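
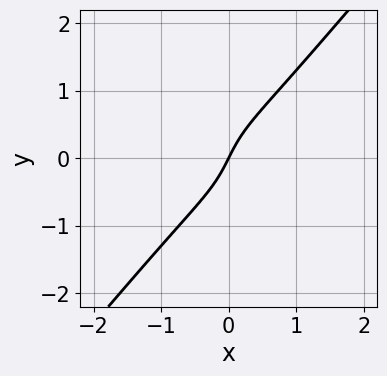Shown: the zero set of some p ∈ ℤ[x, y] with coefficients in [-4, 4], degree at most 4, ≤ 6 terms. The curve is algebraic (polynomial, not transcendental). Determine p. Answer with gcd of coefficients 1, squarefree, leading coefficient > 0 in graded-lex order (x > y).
1. deg p = 3.
2. Reading off the gridlines: it meets the x-axis at x = 0 (among the integer gridlines); one y-axis crossing is at y = 0.
3. Solving for integer coefficients yields p as stated.

2*x^3 + x*y^2 - 2*y^3 + 2*x - y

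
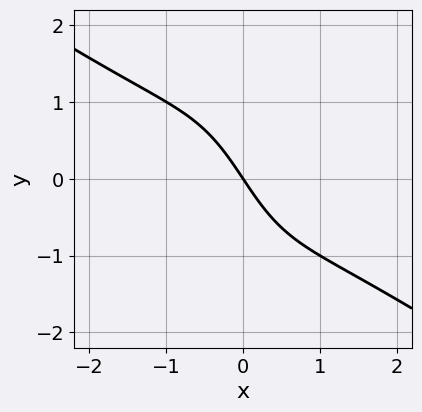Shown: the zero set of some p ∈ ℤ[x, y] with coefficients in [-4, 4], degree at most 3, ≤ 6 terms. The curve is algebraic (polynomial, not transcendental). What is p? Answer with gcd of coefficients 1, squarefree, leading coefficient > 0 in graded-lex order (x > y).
2*x^3 + 3*x^2*y + 3*x + 2*y

The degree is 3 — no degree-2 curve has this shape.
Reading off the gridlines: one x-axis crossing is at x = 0; one y-axis crossing is at y = 0.
The integer polynomial consistent with all of this is the stated p.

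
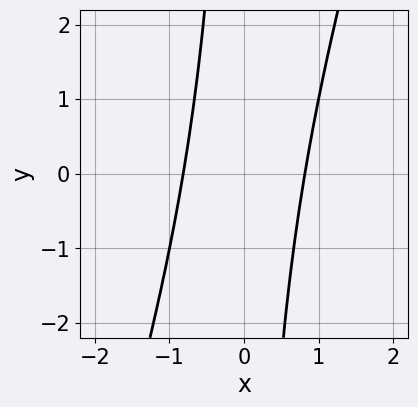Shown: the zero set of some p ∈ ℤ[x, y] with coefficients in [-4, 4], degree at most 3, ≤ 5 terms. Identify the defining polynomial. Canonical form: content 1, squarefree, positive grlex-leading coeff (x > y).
3*x^2 - x*y - 2

deg p = 2.
From the axis intercepts and sections: it misses every integer gridline on the y-axis.
Assembling these constraints gives the stated polynomial.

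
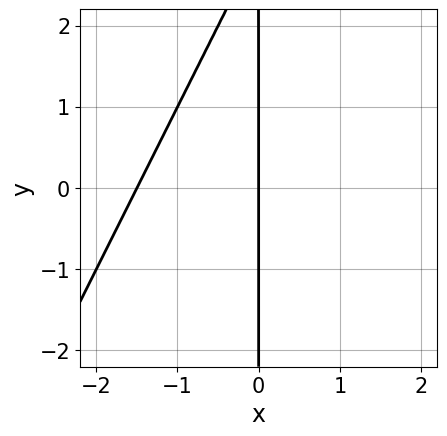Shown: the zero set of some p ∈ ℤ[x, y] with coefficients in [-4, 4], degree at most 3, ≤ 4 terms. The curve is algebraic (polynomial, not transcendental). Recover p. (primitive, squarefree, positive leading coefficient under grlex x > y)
2*x^2 - x*y + 3*x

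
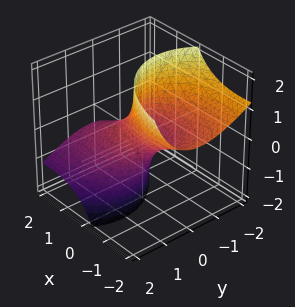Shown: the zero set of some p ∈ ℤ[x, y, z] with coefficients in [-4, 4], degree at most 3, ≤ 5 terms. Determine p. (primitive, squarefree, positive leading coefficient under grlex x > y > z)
x^2 + 3*x*z + 2*y^2 + 2*y*z - 1

(a) The degree is 2 — a generic line meets the surface in up to 2 points.
(b) Reading off the gridlines: it misses every integer gridline on the z-axis; the x-axis gridline crossings are at x ∈ {-1, 1}.
(c) Putting this together gives p.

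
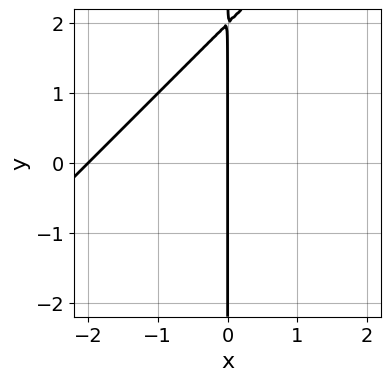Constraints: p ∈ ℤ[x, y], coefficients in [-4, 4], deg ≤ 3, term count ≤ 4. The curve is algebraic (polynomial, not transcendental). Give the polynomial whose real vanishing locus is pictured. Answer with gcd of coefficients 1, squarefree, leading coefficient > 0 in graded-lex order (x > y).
First, degree: no degree-1 curve has this shape, so deg p = 2.
Next, from the axis intercepts and sections: among the integer gridlines, it crosses the x-axis at x ∈ {-2, 0}; the visible y-axis segment lies entirely on the curve.
Finally, assembling these constraints gives the stated polynomial.

x^2 - x*y + 2*x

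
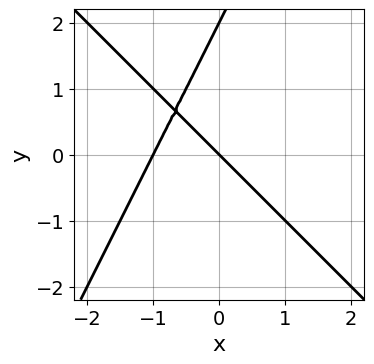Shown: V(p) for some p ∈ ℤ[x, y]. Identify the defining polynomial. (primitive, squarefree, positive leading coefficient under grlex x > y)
1. deg p = 2.
2. Observable constraints: the y-axis gridline crossings are at y ∈ {0, 2}; among the integer gridlines, it crosses the x-axis at x ∈ {-1, 0}.
3. Assembling these constraints gives the stated polynomial.

2*x^2 + x*y - y^2 + 2*x + 2*y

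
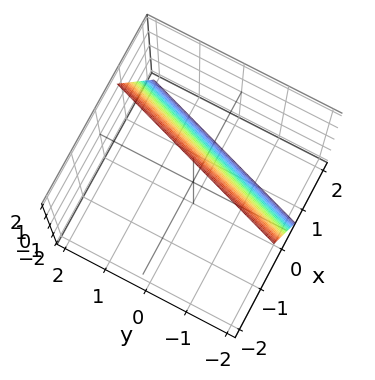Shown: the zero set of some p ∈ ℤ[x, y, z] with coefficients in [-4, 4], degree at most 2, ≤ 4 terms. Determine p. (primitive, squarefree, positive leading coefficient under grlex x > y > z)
3*x - y + z - 2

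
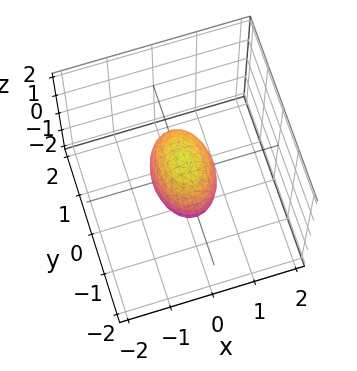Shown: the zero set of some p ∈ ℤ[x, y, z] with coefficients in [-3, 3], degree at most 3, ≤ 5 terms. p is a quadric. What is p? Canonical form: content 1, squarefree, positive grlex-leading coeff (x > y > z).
2*x^2 + y^2 + z^2 - 1

First, deg p = 2.
Then, symmetries: it's symmetric under y → −y, forcing even powers of y; the x ↦ −x reflection is a symmetry, so x appears only in even powers; it's symmetric under z → −z, forcing even powers of z.
Then, from the axis intercepts and sections: the z-axis gridline crossings are at z ∈ {-1, 1}; the y-axis gridline crossings are at y ∈ {-1, 1}.
Finally, these observations pin down the coefficients.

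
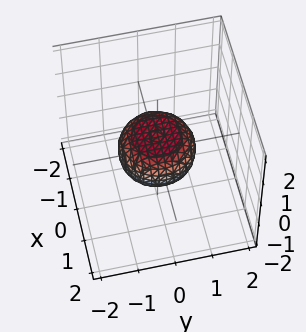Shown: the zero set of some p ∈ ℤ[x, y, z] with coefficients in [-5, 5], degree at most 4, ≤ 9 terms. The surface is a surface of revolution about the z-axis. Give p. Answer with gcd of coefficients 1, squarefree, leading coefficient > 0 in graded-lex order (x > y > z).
2*x^4 + 4*x^2*y^2 + 2*y^4 - x^2 - y^2 + 3*z^2 - 1

First, deg p = 4. A generic line meets the surface in up to 4 points.
Next, symmetry: every cross-section ⟂ z is a circle, so x, y appear only via x² + y².
Then, against the integer gridlines: the x-axis gridline crossings are at x ∈ {-1, 1}; a circular section at z = 0 has radius exactly 1.
Finally, together with the visible shape, these determine p as stated. Check: (0, 1, 0) on the y-axis lies on the surface, and p(0, 1, 0) = 0. ✓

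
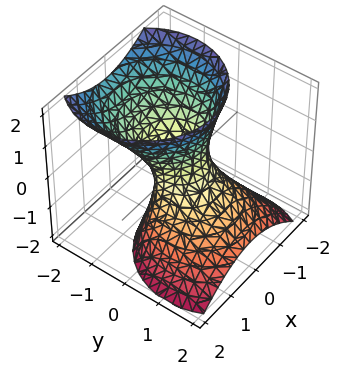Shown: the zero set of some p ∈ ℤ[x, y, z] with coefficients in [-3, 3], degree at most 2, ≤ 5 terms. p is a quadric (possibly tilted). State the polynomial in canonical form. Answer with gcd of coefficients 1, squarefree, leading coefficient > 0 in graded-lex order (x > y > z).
2*x^2 + 2*y^2 + 2*y*z - z^2 - 1

deg p = 2.
Against the integer gridlines: it misses every integer gridline on the z-axis.
The integer polynomial consistent with all of this is the stated p.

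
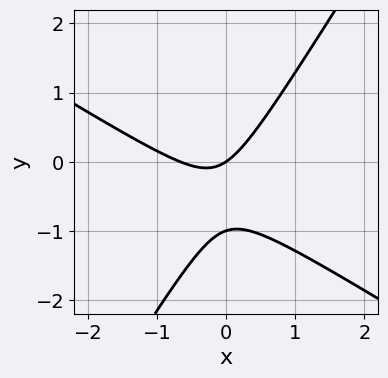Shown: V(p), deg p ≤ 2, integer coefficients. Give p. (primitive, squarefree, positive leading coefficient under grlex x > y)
3*x^2 + 3*x*y - 3*y^2 + 2*x - 3*y

1. deg p = 2. A generic line meets the curve in up to 2 points.
2. Observable constraints: the y-axis gridline crossings are at y ∈ {-1, 0}; one x-axis crossing is at x = 0.
3. The integer polynomial consistent with all of this is the stated p.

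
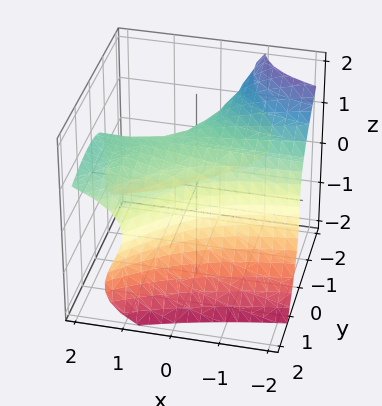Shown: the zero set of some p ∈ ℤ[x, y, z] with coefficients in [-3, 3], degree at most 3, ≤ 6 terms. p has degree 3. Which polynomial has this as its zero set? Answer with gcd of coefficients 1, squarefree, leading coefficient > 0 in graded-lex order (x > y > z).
(a) Degree: a generic line meets the surface in up to 3 points, so deg p = 3.
(b) From the axis intercepts and sections: no x-intercept at any integer in the box; it meets the z-axis at z = 1 (among the integer gridlines); the y-axis gridline crossings are at y ∈ {-1, 1}.
(c) These observations pin down the coefficients.

2*y*z^2 + 2*z^3 - 3*x*y + 2*y^2 - 2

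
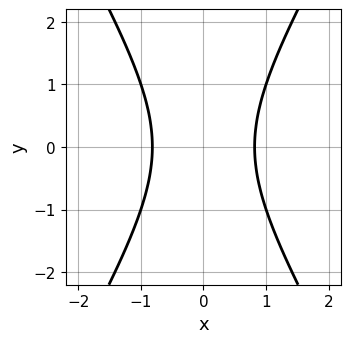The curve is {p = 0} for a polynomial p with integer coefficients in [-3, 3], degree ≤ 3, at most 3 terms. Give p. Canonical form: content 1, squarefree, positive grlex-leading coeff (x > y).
(a) The degree is 2 — the shape is more complex than any degree-1 curve.
(b) Symmetries: mirror symmetry y ↦ −y ⇒ only even powers of y; it's symmetric under x → −x, forcing even powers of x.
(c) From the axis intercepts and sections: no y-intercept at any integer in the box.
(d) Assembling these constraints gives the stated polynomial.

3*x^2 - y^2 - 2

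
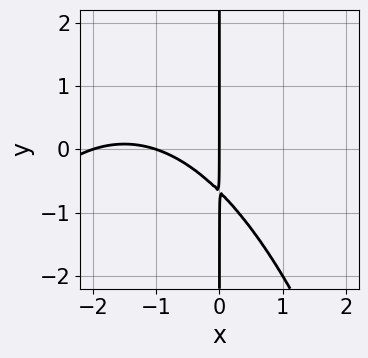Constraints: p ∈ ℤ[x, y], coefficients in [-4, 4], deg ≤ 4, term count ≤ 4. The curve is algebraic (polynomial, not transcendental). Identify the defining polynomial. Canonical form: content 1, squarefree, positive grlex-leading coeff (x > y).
x^3 + 3*x^2 + 3*x*y + 2*x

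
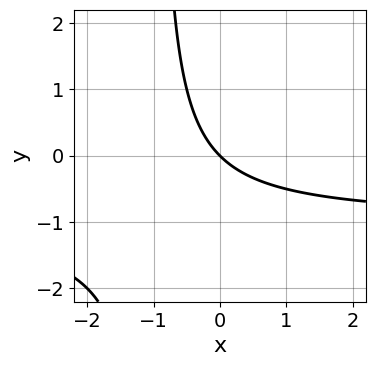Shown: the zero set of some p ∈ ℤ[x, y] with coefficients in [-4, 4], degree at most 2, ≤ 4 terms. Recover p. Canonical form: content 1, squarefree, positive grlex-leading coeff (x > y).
x*y + x + y

(a) Degree: no degree-1 curve has this shape, so deg p = 2.
(b) From the visible intercepts: it crosses the y-axis at the gridline y = 0; it crosses the x-axis at the gridline x = 0.
(c) These observations pin down the coefficients.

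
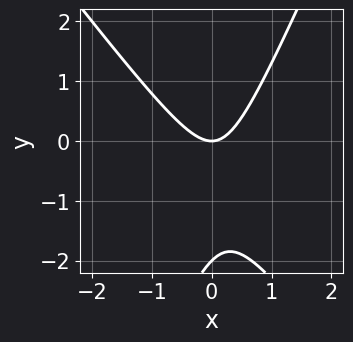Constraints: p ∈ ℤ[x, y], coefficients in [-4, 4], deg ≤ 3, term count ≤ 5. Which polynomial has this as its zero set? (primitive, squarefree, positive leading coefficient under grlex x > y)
(a) deg p = 2. The shape is more complex than any degree-1 curve.
(b) From the visible intercepts: among the integer gridlines, it crosses the y-axis at y ∈ {-2, 0}; one x-axis crossing is at x = 0.
(c) These observations pin down the coefficients.

3*x^2 + x*y - y^2 - 2*y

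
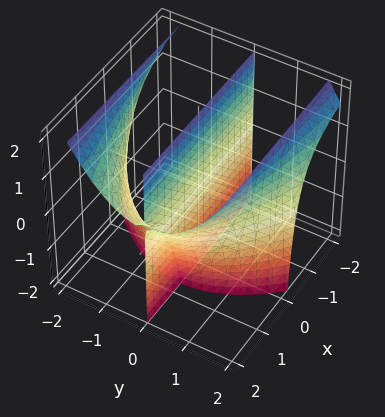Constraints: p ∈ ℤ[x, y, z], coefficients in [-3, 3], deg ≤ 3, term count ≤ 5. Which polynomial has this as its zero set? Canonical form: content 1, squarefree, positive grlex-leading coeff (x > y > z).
1. The picture has 2 separate pieces.
2. The degree is 3 — a generic line meets the surface in up to 3 points.
3. Observable constraints: the visible x-axis segment lies entirely on the surface; it meets the y-axis at y = 0 (among the integer gridlines); the visible z-axis segment lies entirely on the surface.
4. These observations pin down the coefficients.

x*y*z - y^3 - 2*x*y + 3*y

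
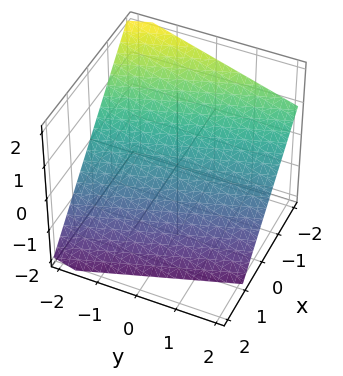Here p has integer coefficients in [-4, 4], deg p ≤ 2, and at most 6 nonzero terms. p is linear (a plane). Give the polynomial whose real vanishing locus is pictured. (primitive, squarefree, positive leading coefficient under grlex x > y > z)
3*x + y + 3*z + 2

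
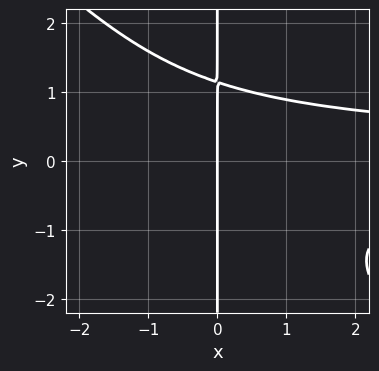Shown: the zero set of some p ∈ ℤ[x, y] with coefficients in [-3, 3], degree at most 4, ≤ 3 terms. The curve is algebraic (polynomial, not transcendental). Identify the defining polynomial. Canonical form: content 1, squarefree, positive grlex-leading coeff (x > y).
The degree is 4 — no degree-3 curve has this shape.
From the axis intercepts and sections: one x-axis crossing is at x = 0; every point of the y-axis in the box is on the curve.
Matching integer coefficients to the picture gives p.

2*x^2*y^2 + 2*x*y^3 - 3*x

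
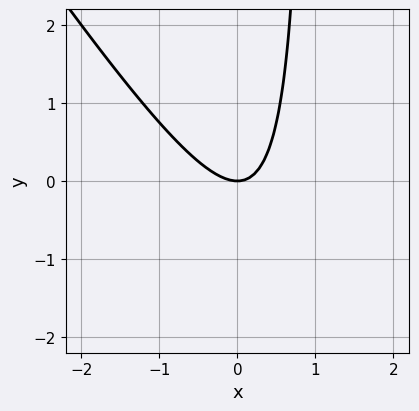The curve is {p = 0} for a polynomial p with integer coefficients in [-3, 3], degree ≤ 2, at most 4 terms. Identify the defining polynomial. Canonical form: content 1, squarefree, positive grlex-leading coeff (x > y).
Degree: no degree-1 curve has this shape, so deg p = 2.
Reading off the gridlines: one x-axis crossing is at x = 0; it meets the y-axis at y = 0 (among the integer gridlines).
Fitting integer coefficients to these (and the overall shape) gives p.

3*x^2 + 2*x*y - 2*y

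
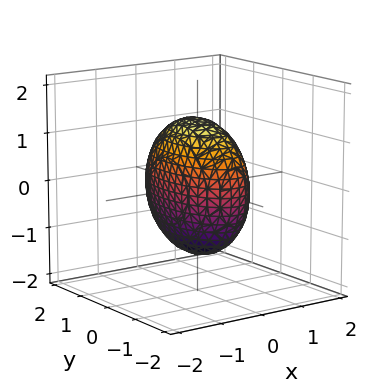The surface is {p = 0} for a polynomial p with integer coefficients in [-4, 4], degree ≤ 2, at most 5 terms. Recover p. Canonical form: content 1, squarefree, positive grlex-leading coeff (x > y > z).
1. The degree is 2 — a closed, bounded, convex surface; a quadric.
2. Symmetries: the z ↦ −z reflection is a symmetry, so z appears only in even powers; the x ↦ −x reflection is a symmetry, so x appears only in even powers; it's symmetric under y → −y, forcing even powers of y.
3. Putting this together gives p.

3*x^2 + y^2 + z^2 - 2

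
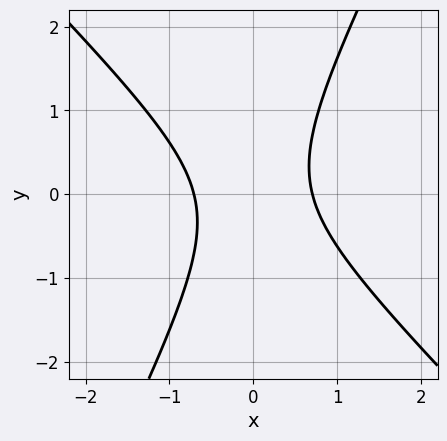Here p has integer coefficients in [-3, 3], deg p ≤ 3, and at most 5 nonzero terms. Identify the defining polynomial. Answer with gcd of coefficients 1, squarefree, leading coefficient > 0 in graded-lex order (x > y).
2*x^2 + x*y - y^2 - 1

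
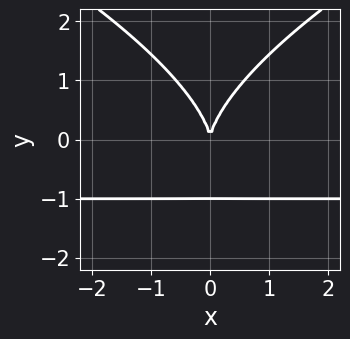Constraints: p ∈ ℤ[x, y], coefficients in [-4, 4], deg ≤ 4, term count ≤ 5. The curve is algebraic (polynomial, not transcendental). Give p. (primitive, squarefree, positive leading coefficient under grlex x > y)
y^4 - 3*x^2*y + y^3 - 3*x^2

1. The degree is 4 — the shape is more complex than any degree-3 curve.
2. Symmetries: it's symmetric under x → −x, forcing even powers of x.
3. From the axis intercepts and sections: among the integer gridlines, it crosses the y-axis at y ∈ {-1, 0}; it crosses the x-axis at the gridline x = 0.
4. Matching integer coefficients to the picture gives p.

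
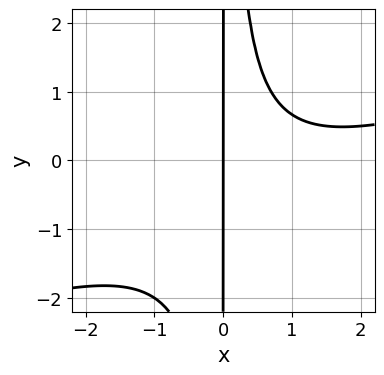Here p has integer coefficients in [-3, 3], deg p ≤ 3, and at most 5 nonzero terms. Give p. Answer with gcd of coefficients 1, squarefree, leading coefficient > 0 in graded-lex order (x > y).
x^3 - 3*x^2*y - 2*x^2 + 3*x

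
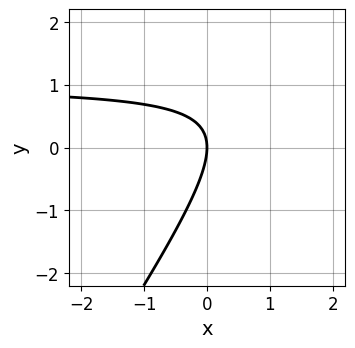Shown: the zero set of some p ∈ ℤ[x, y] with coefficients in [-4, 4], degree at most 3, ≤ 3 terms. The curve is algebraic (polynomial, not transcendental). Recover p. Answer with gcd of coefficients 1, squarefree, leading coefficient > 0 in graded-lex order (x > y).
3*x*y - 2*y^2 - 3*x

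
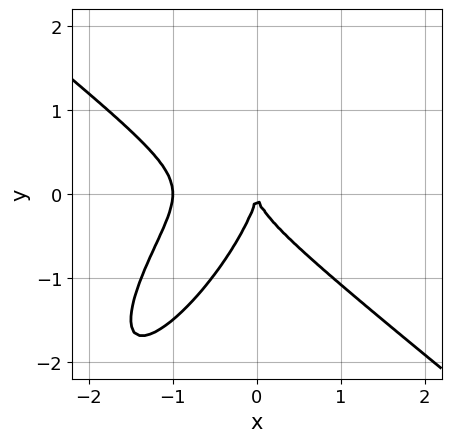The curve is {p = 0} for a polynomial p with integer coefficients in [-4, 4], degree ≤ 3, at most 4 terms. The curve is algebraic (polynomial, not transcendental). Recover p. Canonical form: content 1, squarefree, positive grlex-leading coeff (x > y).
3*x^3 - 3*x*y^2 + 2*y^3 + 3*x^2

(a) deg p = 3.
(b) Against the integer gridlines: among the integer gridlines, it crosses the x-axis at x ∈ {-1, 0}; it crosses the y-axis at the gridline y = 0.
(c) Solving for integer coefficients yields p as stated.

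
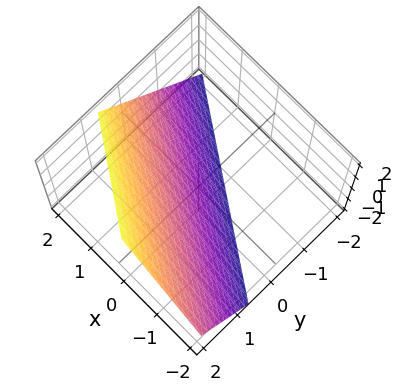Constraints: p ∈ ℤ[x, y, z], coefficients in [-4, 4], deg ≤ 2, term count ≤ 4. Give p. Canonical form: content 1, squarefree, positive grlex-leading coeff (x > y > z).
2*x + 3*y - 2*z - 2

(a) The degree is 1 — the surface is flat (a plane).
(b) From the visible intercepts: one z-axis crossing is at z = -1; it crosses the x-axis at the gridline x = 1.
(c) Solving for integer coefficients yields p as stated.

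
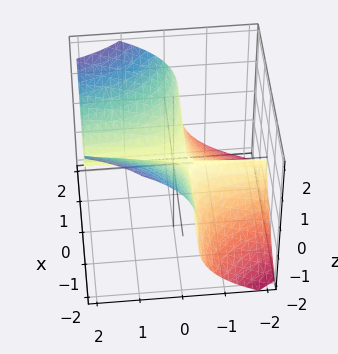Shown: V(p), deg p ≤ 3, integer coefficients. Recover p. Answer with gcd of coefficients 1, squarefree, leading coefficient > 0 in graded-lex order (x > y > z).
1. deg p = 3.
2. Observable constraints: it meets the z-axis at z = 0 (among the integer gridlines); the visible y-axis segment lies entirely on the surface.
3. Matching integer coefficients to the picture gives p.

3*x^2*y - 2*z^3 + x^2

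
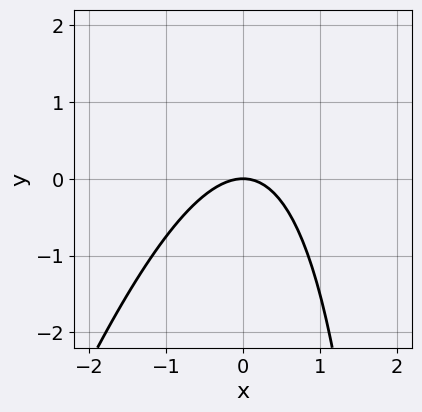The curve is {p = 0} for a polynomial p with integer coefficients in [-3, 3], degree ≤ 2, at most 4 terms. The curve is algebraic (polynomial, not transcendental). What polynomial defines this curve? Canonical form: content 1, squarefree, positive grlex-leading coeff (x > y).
deg p = 2.
From the visible intercepts: it meets the y-axis at y = 0 (among the integer gridlines); it crosses the x-axis at the gridline x = 0.
Solving for integer coefficients yields p as stated.

3*x^2 - x*y + 3*y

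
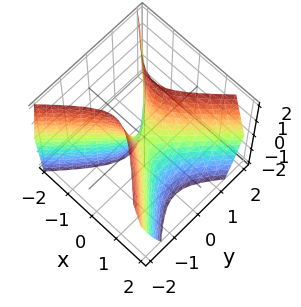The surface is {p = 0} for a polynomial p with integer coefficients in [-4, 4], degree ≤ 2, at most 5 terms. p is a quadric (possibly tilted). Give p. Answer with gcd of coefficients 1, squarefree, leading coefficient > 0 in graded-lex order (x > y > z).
(a) deg p = 2.
(b) From the visible intercepts: one z-axis crossing is at z = 0; it crosses the y-axis at the gridline y = 0; it meets the x-axis at x = 0 (among the integer gridlines).
(c) The integer polynomial consistent with all of this is the stated p.

3*x^2 + x*z - 3*y^2 + z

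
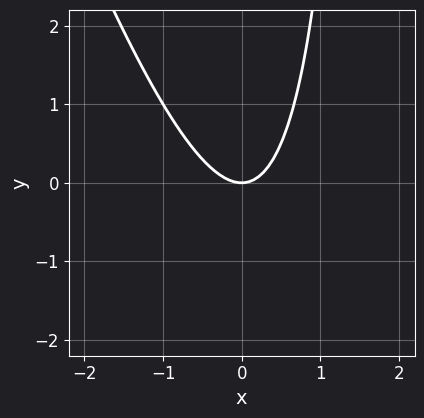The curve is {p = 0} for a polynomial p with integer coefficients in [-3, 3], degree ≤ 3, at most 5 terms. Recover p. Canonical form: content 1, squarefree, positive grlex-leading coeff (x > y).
1. The degree is 2 — the shape is more complex than any degree-1 curve.
2. From the visible intercepts: it crosses the y-axis at the gridline y = 0; one x-axis crossing is at x = 0.
3. Matching integer coefficients to the picture gives p.

3*x^2 + x*y - 2*y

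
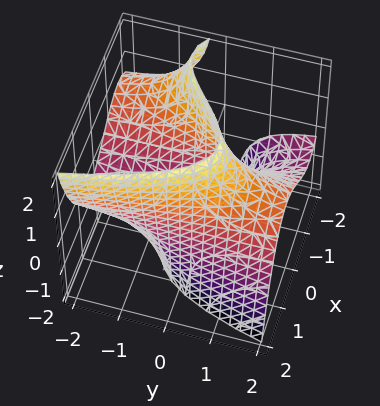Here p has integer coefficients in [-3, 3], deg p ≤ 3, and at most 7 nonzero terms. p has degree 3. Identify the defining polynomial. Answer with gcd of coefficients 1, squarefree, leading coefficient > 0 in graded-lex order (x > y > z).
x^3 + 2*x^2 + 2*y*z - 2*x - 2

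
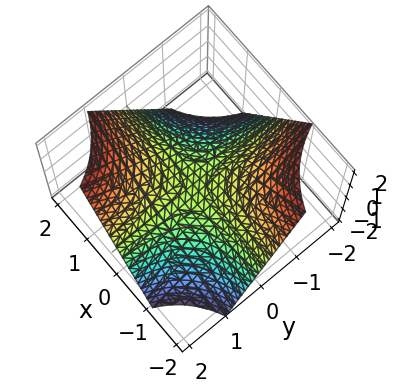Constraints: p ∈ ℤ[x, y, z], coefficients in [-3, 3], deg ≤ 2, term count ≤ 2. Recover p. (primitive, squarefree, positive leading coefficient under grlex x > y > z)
x*y - z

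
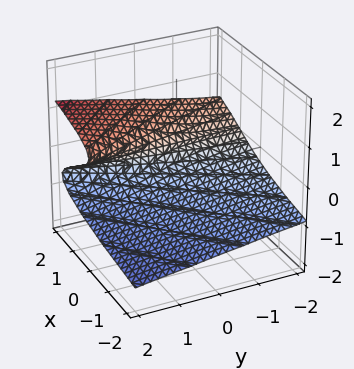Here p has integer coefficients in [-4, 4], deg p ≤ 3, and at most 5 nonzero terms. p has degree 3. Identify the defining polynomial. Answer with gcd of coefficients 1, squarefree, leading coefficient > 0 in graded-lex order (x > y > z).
(a) The degree is 3 — the shape is more complex than any degree-2 surface.
(b) Checking where it meets the axes: it crosses the x-axis at the gridline x = 1; the surface avoids every integer y-axis point in the box.
(c) Assembling these constraints gives the stated polynomial.

2*z^3 - y*z - x + 1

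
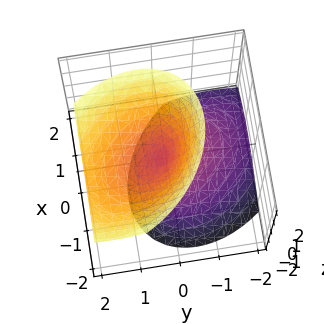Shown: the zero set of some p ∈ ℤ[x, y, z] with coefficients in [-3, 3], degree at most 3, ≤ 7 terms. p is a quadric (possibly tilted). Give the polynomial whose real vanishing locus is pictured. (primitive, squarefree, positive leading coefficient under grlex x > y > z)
3*x^2 + 2*x*y + 3*y^2 - 3*y*z - 2*z^2

I count 2 distinct pieces. Treating them together as one polynomial.
The degree is 2 — the shape is more complex than any degree-1 surface.
Reading off the gridlines: it meets the x-axis at x = 0 (among the integer gridlines); it meets the z-axis at z = 0 (among the integer gridlines); it crosses the y-axis at the gridline y = 0.
Solving for integer coefficients yields p as stated.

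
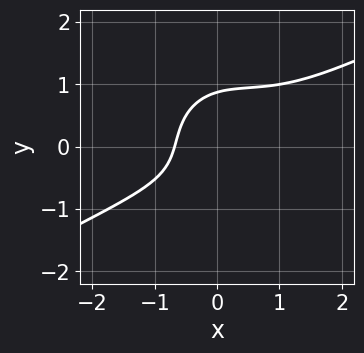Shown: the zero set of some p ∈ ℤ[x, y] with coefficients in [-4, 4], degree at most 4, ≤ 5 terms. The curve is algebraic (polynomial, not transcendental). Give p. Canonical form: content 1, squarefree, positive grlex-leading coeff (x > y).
(a) The degree is 3 — a generic line meets the curve in up to 3 points.
(b) Matching integer coefficients to the picture gives p.

2*x^3 - 3*x^2*y - 3*y^3 + 2*x + 2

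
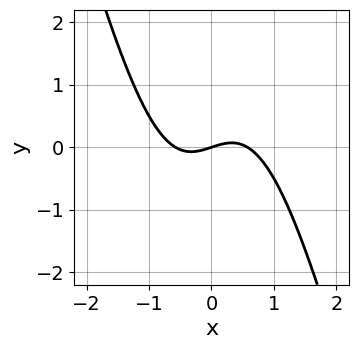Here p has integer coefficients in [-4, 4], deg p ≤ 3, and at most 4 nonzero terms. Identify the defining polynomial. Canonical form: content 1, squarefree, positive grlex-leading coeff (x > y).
3*x^3 + x^2*y - x + 3*y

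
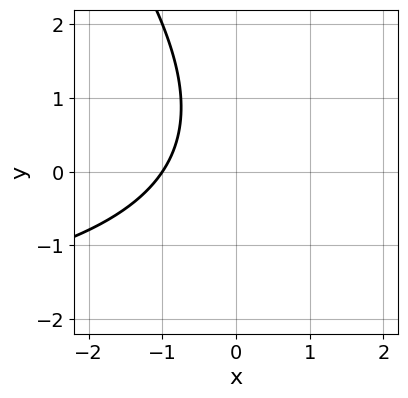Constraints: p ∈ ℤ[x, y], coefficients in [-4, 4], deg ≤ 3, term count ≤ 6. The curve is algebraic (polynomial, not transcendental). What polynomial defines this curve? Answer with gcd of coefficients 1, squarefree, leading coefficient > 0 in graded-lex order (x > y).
x*y + y^2 + 3*x - y + 3

First, deg p = 2. No degree-1 curve has this shape.
Next, checking where it meets the axes: one x-axis crossing is at x = -1; it misses every integer gridline on the y-axis.
Finally, solving for integer coefficients yields p as stated.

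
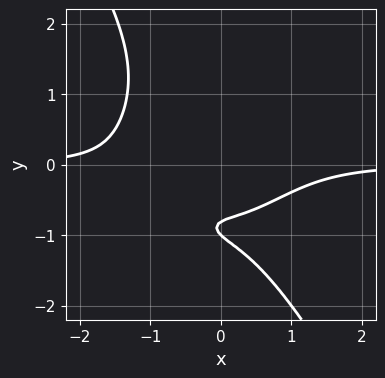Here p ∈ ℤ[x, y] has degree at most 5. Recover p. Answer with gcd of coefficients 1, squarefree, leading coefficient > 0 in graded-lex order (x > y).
2*x^3*y + x*y^3 + y^4 + 3*y + 2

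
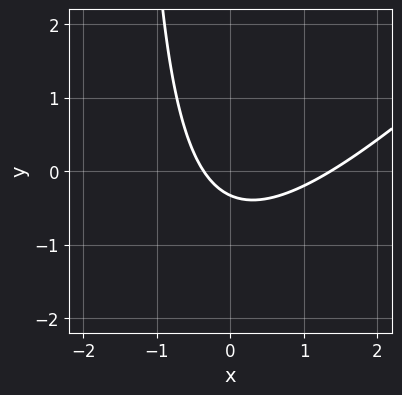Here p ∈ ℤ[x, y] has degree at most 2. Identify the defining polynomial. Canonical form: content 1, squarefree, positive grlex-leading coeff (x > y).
2*x^2 - 2*x*y - 2*x - 3*y - 1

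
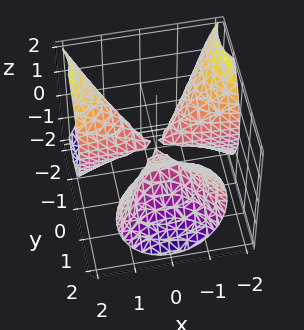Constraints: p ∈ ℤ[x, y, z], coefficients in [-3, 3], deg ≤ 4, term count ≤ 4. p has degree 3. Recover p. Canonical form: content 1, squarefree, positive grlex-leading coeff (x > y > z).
The picture has 3 separate pieces.
The degree is 3 — a generic line meets the surface in up to 3 points.
From the axis intercepts and sections: it crosses the z-axis at the gridline z = 0; the visible x-axis segment lies entirely on the surface.
Solving for integer coefficients yields p as stated.

2*x^2*y - y^3 + 2*z^2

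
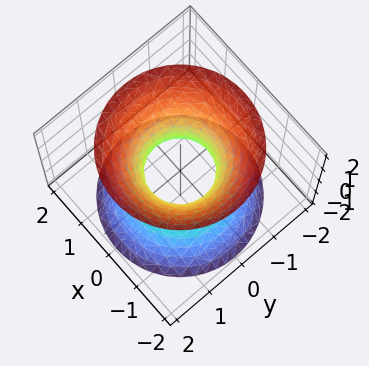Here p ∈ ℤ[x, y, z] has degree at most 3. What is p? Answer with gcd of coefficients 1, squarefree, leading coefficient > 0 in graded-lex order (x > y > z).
3*x^2 + 3*y^2 - 2*z^2 - 2

1. The degree is 2 — no degree-1 surface has this shape.
2. Symmetries: every cross-section ⟂ z is a circle, so x, y appear only via x² + y².
3. From the visible intercepts: a circular section at z = 2 has radius between 1 and 2; it misses every integer gridline on the z-axis.
4. Matching integer coefficients to the picture gives p.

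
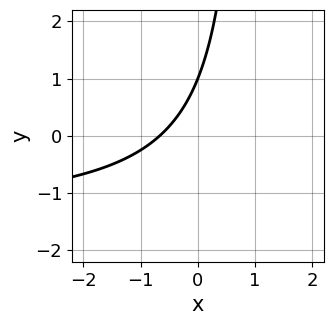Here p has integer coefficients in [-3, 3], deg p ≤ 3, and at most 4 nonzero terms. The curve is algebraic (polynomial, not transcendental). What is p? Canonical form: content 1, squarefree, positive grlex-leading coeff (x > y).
2*x*y + 3*x - 2*y + 2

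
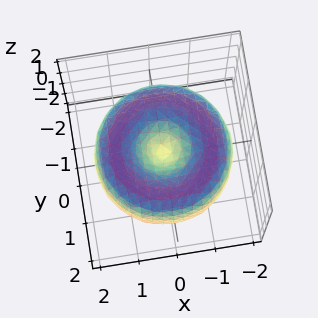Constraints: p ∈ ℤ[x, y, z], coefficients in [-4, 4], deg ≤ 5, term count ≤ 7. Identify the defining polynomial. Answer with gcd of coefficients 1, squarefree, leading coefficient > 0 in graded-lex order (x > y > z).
x^4 + 2*x^2*y^2 + y^4 - 3*x^2 - 3*y^2 + 2*z^2

Degree: the shape is more complex than any degree-3 surface, so deg p = 4.
Symmetry: the surface is invariant under rotation about z: p = q(x² + y², z).
Reading off the gridlines: it meets the y-axis at y = 0 (among the integer gridlines); a circular section at z = 1 has radius exactly 1.
Solving for integer coefficients yields p as stated.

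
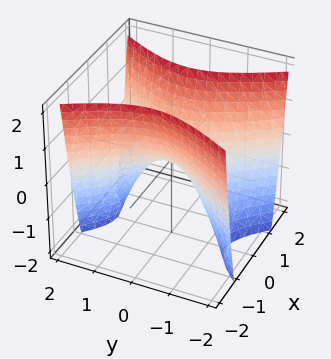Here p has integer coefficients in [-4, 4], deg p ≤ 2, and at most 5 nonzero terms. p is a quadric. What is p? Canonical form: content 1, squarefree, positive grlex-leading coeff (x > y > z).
2*x^2 - y^2 - z

First, deg p = 2. A hyperbolic paraboloid; a quadric.
Then, symmetries: the y ↦ −y reflection is a symmetry, so y appears only in even powers; mirror symmetry x ↦ −x ⇒ only even powers of x.
Next, observable constraints: one y-axis crossing is at y = 0; it crosses the z-axis at the gridline z = 0; one x-axis crossing is at x = 0.
Finally, these observations pin down the coefficients.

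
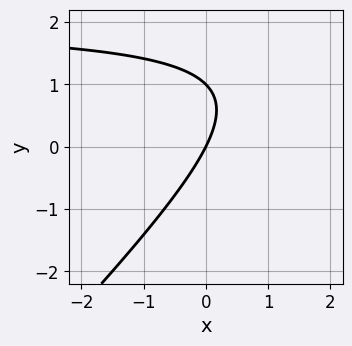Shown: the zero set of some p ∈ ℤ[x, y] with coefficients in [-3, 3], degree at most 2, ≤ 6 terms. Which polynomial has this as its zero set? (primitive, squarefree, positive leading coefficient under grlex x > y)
(a) The degree is 2 — no degree-1 curve has this shape.
(b) Against the integer gridlines: the y-axis gridline crossings are at y ∈ {0, 1}; it meets the x-axis at x = 0 (among the integer gridlines).
(c) Putting this together gives p.

x*y - y^2 - 2*x + y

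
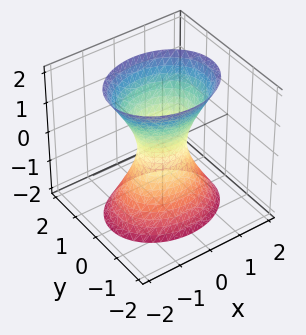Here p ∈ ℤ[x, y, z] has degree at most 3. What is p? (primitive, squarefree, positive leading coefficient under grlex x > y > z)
2*x^2 + 3*y^2 - z^2 - 1

First, degree: one connected sheet with a waist; a quadric, so deg p = 2.
Next, symmetries: it's symmetric under z → −z, forcing even powers of z; it's symmetric under x → −x, forcing even powers of x; the y ↦ −y reflection is a symmetry, so y appears only in even powers.
Next, checking where it meets the axes: no z-intercept at any integer in the box.
Finally, putting this together gives p.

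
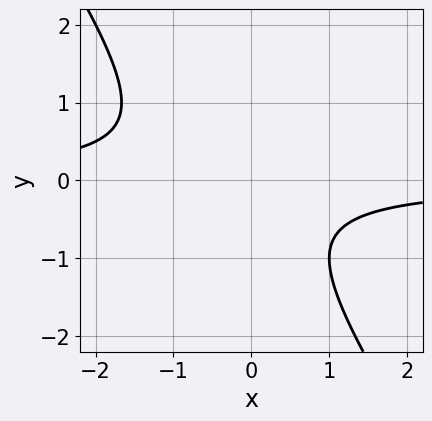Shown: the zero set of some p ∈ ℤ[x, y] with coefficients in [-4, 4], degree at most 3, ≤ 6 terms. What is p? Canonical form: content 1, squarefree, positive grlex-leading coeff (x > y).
3*x*y + 2*y^2 + y + 2

Degree: the shape is more complex than any degree-1 curve, so deg p = 2.
Against the integer gridlines: it misses every integer gridline on the x-axis; it misses every integer gridline on the y-axis.
Assembling these constraints gives the stated polynomial.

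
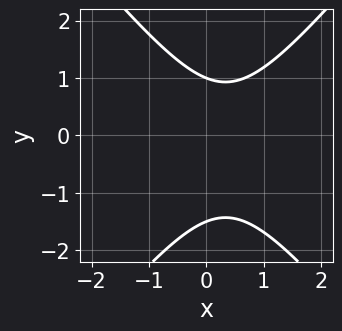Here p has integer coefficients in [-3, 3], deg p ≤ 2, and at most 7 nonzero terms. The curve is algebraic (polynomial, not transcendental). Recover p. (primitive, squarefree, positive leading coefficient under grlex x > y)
1. Degree: a generic line meets the curve in up to 2 points, so deg p = 2.
2. From the visible intercepts: the curve avoids every integer x-axis point in the box; one y-axis crossing is at y = 1.
3. Assembling these constraints gives the stated polynomial.

3*x^2 - 2*y^2 - 2*x - y + 3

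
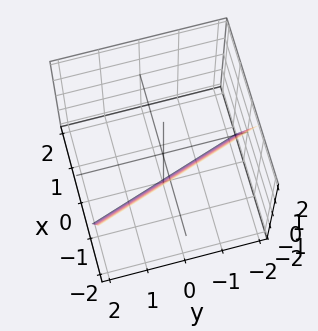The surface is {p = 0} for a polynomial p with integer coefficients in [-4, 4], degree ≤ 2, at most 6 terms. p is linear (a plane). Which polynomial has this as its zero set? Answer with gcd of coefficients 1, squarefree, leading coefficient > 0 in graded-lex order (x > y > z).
3*x + y + z + 2

1. deg p = 1. The surface is flat (a plane).
2. Reading off the gridlines: it crosses the z-axis at the gridline z = -2; it meets the y-axis at y = -2 (among the integer gridlines).
3. The integer polynomial consistent with all of this is the stated p.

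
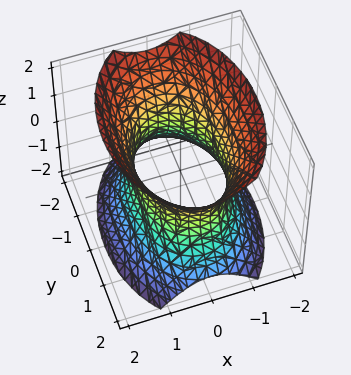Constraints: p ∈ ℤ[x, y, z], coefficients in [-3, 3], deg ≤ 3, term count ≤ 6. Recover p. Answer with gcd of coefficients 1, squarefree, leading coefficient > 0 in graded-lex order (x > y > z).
2*x^2 + y^2 - z^2 - 2

The degree is 2 — an hourglass — one-sheet hyperboloid; a quadric.
Symmetries: the z ↦ −z reflection is a symmetry, so z appears only in even powers; mirror symmetry y ↦ −y ⇒ only even powers of y; the x ↦ −x reflection is a symmetry, so x appears only in even powers.
From the visible intercepts: the surface avoids every integer z-axis point in the box; the x-axis gridline crossings are at x ∈ {-1, 1}.
Together with the visible shape, these determine p as stated.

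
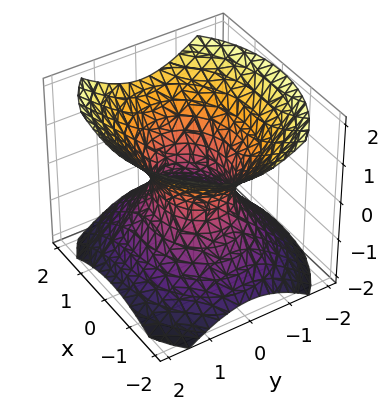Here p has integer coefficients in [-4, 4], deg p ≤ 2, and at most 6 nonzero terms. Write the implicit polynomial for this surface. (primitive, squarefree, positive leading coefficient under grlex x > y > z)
2*x^2 + 3*y^2 - 3*z^2 - 2

First, deg p = 2. One connected sheet with a waist; a quadric.
Then, symmetries: it's symmetric under x → −x, forcing even powers of x; the z ↦ −z reflection is a symmetry, so z appears only in even powers; mirror symmetry y ↦ −y ⇒ only even powers of y.
Then, against the integer gridlines: it misses every integer gridline on the z-axis; among the integer gridlines, it crosses the x-axis at x ∈ {-1, 1}.
Finally, these observations pin down the coefficients.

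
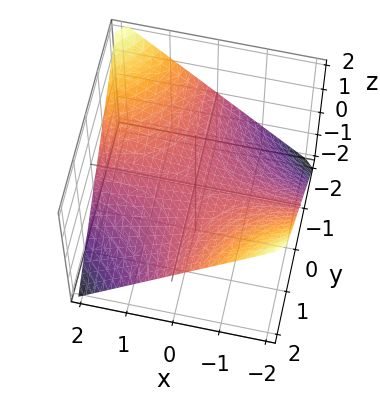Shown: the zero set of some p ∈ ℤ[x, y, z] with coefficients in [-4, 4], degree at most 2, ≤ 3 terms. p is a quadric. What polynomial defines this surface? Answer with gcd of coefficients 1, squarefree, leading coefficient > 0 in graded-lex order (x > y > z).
x*y + 2*z

(a) Degree: a hyperbolic paraboloid; a quadric, so deg p = 2.
(b) Observable constraints: the visible x-axis segment lies entirely on the surface; it meets the z-axis at z = 0 (among the integer gridlines); every point of the y-axis in the box is on the surface.
(c) Matching integer coefficients to the picture gives p.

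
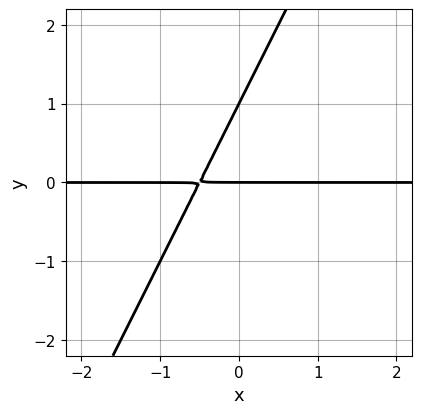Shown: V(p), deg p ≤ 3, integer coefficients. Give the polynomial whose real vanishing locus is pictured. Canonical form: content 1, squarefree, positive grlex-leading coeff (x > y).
2*x*y - y^2 + y

(a) deg p = 2. No degree-1 curve has this shape.
(b) From the visible intercepts: among the integer gridlines, it crosses the y-axis at y ∈ {0, 1}; the visible x-axis segment lies entirely on the curve.
(c) Together with the visible shape, these determine p as stated.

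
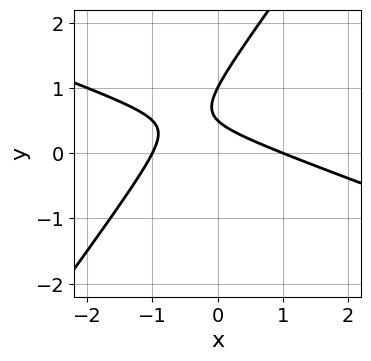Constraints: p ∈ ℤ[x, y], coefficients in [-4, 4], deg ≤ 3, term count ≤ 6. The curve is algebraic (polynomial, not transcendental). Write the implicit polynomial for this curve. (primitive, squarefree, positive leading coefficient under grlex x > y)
x^2 + 2*x*y - 2*y^2 + 3*y - 1

Degree: the shape is more complex than any degree-1 curve, so deg p = 2.
Against the integer gridlines: the x-axis gridline crossings are at x ∈ {-1, 1}; one y-axis crossing is at y = 1.
The integer polynomial consistent with all of this is the stated p.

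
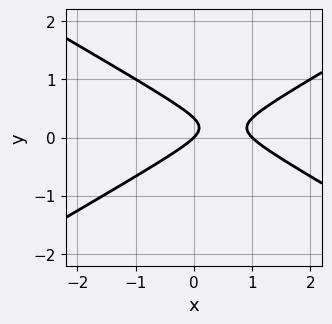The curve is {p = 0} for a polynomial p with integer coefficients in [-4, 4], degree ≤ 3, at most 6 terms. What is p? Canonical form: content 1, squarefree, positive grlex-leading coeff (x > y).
x^2 - 3*y^2 - x + y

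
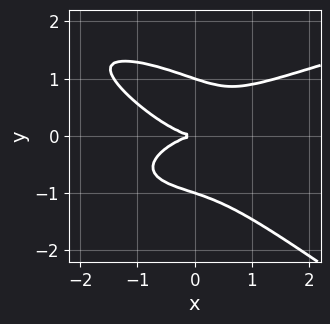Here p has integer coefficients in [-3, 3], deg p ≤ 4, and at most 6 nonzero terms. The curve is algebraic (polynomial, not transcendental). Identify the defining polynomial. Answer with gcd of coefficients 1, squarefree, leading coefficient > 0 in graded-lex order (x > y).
2*x*y^3 + 3*y^4 - x^3 - 3*y^2

1. The degree is 4 — a generic line meets the curve in up to 4 points.
2. From the axis intercepts and sections: it crosses the x-axis at the gridline x = 0; among the integer gridlines, it crosses the y-axis at y ∈ {-1, 0, 1}.
3. Fitting integer coefficients to these (and the overall shape) gives p.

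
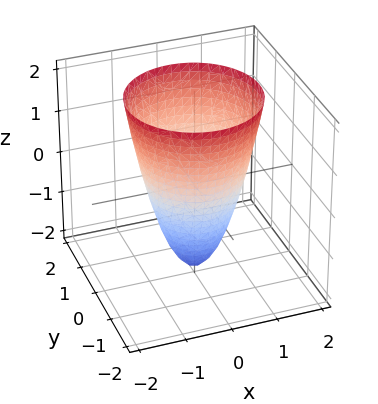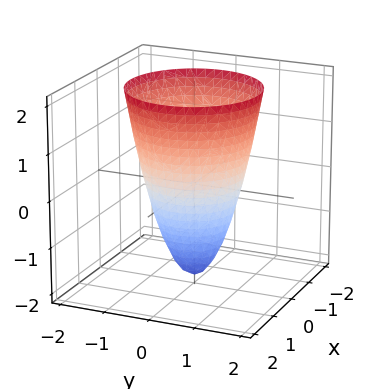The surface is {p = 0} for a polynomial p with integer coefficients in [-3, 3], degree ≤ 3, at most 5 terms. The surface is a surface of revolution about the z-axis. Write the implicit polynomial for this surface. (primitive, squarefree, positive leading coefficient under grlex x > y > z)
2*x^2 + 2*y^2 - z - 2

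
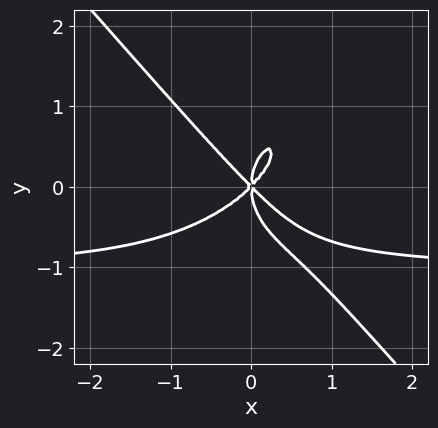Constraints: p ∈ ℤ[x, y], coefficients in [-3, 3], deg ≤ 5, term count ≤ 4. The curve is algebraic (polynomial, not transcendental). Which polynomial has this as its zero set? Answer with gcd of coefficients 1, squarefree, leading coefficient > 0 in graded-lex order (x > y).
3*x^3*y + 2*y^4 + 3*x^3 - 3*x*y^2

1. The degree is 4 — the shape is more complex than any degree-3 curve.
2. From the axis intercepts and sections: it meets the x-axis at x = 0 (among the integer gridlines); it crosses the y-axis at the gridline y = 0.
3. These observations pin down the coefficients.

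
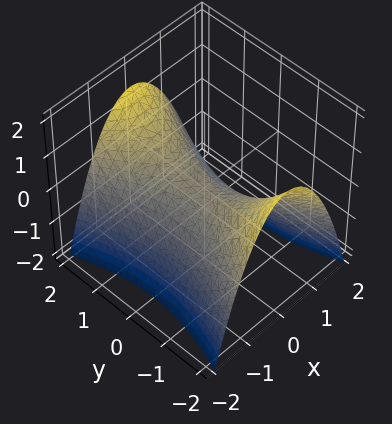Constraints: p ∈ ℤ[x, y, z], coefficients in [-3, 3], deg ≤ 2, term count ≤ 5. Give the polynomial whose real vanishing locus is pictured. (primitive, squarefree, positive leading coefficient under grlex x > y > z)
Degree: a hyperbolic paraboloid; a quadric, so deg p = 2.
Symmetries: it's symmetric under x → −x, forcing even powers of x; the y ↦ −y reflection is a symmetry, so y appears only in even powers.
Observable constraints: it crosses the z-axis at the gridline z = 0; one y-axis crossing is at y = 0; it crosses the x-axis at the gridline x = 0.
Putting this together gives p.

3*x^2 - y^2 + 3*z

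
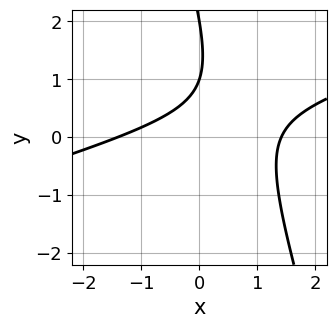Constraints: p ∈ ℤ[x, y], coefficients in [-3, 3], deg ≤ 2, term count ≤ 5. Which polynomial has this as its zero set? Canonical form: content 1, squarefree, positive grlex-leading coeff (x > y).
1. deg p = 2. No degree-1 curve has this shape.
2. Observable constraints: the y-axis gridline crossings are at y ∈ {1, 2}.
3. Solving for integer coefficients yields p as stated.

x^2 - 3*x*y - y^2 + 3*y - 2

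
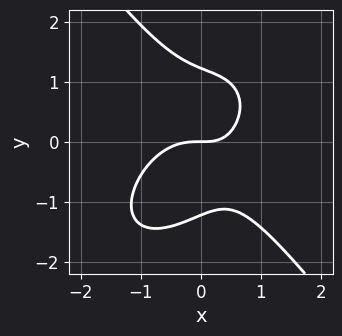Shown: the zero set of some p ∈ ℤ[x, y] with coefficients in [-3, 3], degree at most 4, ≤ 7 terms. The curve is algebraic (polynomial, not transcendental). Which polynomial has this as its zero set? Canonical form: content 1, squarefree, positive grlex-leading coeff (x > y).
Degree: the shape is more complex than any degree-2 curve, so deg p = 3.
From the visible intercepts: one y-axis crossing is at y = 0; it meets the x-axis at x = 0 (among the integer gridlines).
These observations pin down the coefficients.

3*x^3 - x^2*y + 2*y^3 + 2*x*y - 3*y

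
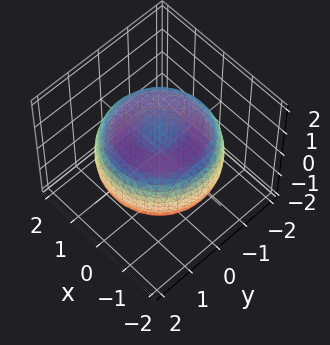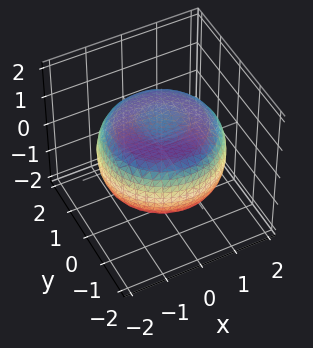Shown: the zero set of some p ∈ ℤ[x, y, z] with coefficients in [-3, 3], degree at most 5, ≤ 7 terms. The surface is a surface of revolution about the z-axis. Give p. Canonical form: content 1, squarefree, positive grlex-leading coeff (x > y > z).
x^4 + 2*x^2*y^2 + y^4 - 2*x^2 - 2*y^2 + 3*z^2 - 2

1. deg p = 4.
2. Symmetries: rotational symmetry about the z-axis ⇒ p depends on x, y only through x² + y².
3. Observable constraints: a circular section at z = -1 has radius exactly 1.
4. Matching integer coefficients to the picture gives p.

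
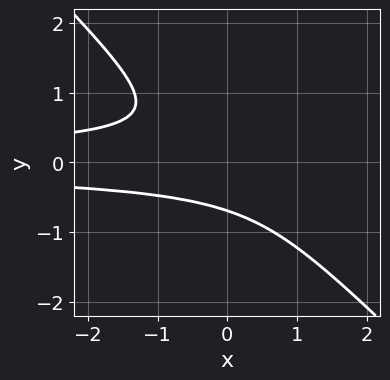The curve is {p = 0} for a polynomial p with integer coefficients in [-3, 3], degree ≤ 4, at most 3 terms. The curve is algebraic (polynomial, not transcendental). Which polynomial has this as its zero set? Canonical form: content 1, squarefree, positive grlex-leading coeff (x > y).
deg p = 3.
From the axis intercepts and sections: no x-intercept at any integer in the box.
Fitting integer coefficients to these (and the overall shape) gives p.

3*x*y^2 + 3*y^3 + 1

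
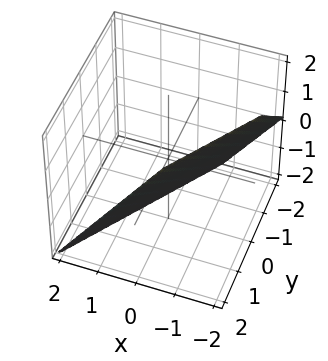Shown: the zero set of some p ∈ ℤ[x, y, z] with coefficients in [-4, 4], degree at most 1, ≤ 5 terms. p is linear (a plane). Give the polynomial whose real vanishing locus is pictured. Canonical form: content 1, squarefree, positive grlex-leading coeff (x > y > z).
3*x - 2*y + 2*z + 2

First, degree: the surface is flat (a plane), so deg p = 1.
Then, from the axis intercepts and sections: it meets the y-axis at y = 1 (among the integer gridlines); it meets the z-axis at z = -1 (among the integer gridlines).
Finally, putting this together gives p.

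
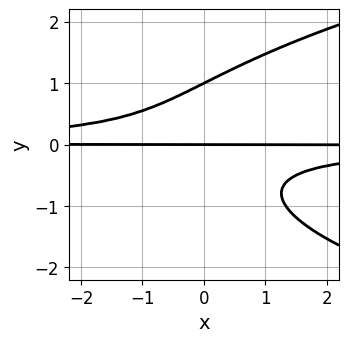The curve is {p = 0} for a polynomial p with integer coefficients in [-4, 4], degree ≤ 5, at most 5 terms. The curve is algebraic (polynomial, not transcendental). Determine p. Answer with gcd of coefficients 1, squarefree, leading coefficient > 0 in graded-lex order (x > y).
The degree is 4 — a generic line meets the curve in up to 4 points.
Reading off the gridlines: among the integer gridlines, it crosses the y-axis at y ∈ {0, 1}; every point of the x-axis in the box is on the curve.
Matching integer coefficients to the picture gives p.

2*y^4 - 3*x*y^2 - 2*y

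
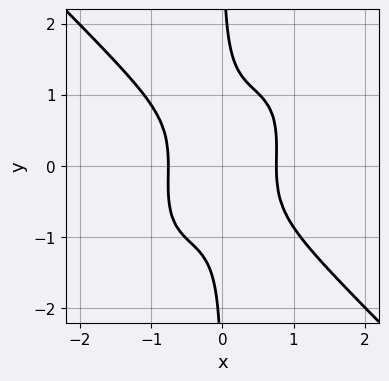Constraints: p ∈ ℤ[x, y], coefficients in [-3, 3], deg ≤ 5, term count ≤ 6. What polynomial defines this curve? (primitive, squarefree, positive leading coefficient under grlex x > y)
1. Degree: no degree-3 curve has this shape, so deg p = 4.
2. Checking where it meets the axes: it misses every integer gridline on the y-axis.
3. Fitting integer coefficients to these (and the overall shape) gives p.

3*x^4 - x^2*y^2 + 2*x*y^3 - 1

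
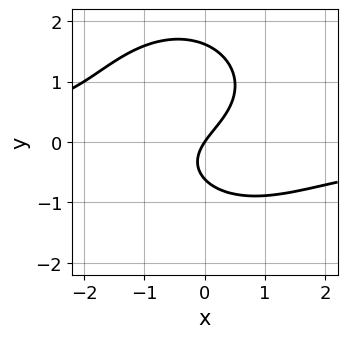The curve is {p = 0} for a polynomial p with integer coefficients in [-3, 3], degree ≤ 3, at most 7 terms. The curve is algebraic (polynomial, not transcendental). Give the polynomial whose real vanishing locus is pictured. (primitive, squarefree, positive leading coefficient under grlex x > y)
1. Degree: a generic line meets the curve in up to 3 points, so deg p = 3.
2. Checking where it meets the axes: one x-axis crossing is at x = 0; one y-axis crossing is at y = 0.
3. These observations pin down the coefficients.

2*x^2*y + 2*y^3 - 2*y^2 + 3*x - 2*y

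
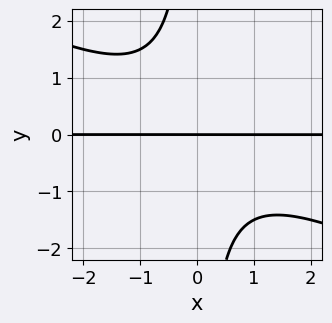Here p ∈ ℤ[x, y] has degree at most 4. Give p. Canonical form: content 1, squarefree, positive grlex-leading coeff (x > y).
Degree: the shape is more complex than any degree-2 curve, so deg p = 3.
Reading off the gridlines: the visible x-axis segment lies entirely on the curve; it meets the y-axis at y = 0 (among the integer gridlines).
Matching integer coefficients to the picture gives p.

x^2*y + 2*x*y^2 + 2*y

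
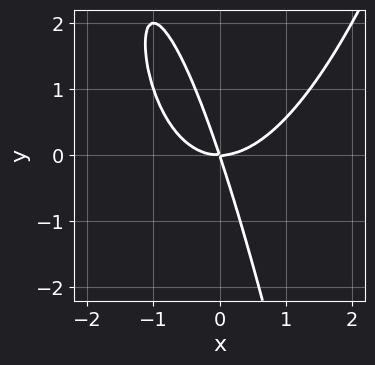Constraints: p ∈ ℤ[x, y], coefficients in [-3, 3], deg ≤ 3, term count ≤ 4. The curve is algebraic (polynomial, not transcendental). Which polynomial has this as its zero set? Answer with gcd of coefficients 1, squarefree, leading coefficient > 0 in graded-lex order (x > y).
First, the degree is 3 — no degree-2 curve has this shape.
Then, from the visible intercepts: it meets the x-axis at x = 0 (among the integer gridlines); it crosses the y-axis at the gridline y = 0.
Finally, putting this together gives p.

2*x^3 - 3*x*y - y^2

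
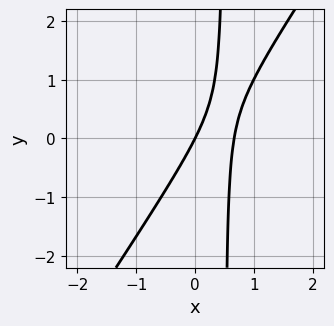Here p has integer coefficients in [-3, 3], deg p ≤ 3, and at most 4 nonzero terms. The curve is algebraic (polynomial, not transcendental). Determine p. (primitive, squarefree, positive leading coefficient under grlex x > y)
(a) The degree is 2 — no degree-1 curve has this shape.
(b) Reading off the gridlines: one y-axis crossing is at y = 0; one x-axis crossing is at x = 0.
(c) These observations pin down the coefficients.

3*x^2 - 2*x*y - 2*x + y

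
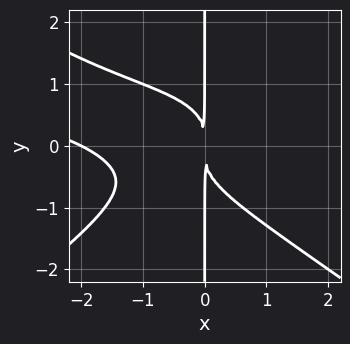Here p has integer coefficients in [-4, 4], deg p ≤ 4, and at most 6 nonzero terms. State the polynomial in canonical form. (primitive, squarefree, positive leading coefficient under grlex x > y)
First, the degree is 4 — a generic line meets the curve in up to 4 points.
Next, from the axis intercepts and sections: every point of the y-axis in the box is on the curve; it crosses the x-axis at the gridline x = -2.
Finally, assembling these constraints gives the stated polynomial.

x^3*y - 2*x*y^3 - x^3 - 2*x^2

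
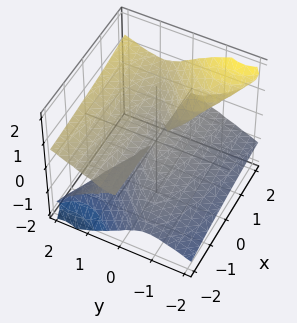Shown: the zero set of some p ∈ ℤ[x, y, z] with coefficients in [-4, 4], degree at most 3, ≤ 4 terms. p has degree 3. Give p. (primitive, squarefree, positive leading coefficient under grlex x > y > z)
2*x*z^2 + y^3 - 2*y*z^2 - 3*z^3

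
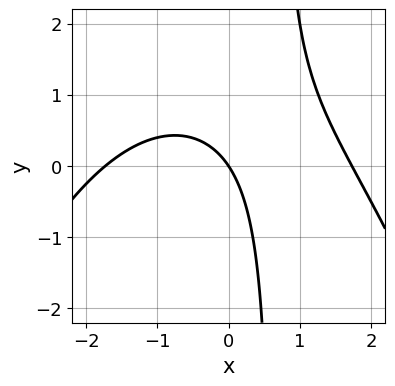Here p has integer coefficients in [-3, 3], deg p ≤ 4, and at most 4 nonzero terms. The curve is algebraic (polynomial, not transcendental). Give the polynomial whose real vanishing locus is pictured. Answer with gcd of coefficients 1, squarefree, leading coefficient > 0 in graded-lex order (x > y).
(a) The degree is 3 — a generic line meets the curve in up to 3 points.
(b) Reading off the gridlines: it crosses the y-axis at the gridline y = 0; one x-axis crossing is at x = 0.
(c) These observations pin down the coefficients.

x^3 + 3*x*y - 3*x - 2*y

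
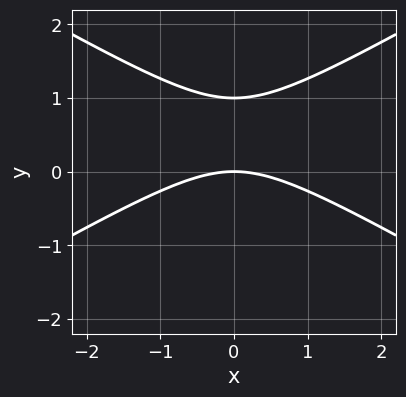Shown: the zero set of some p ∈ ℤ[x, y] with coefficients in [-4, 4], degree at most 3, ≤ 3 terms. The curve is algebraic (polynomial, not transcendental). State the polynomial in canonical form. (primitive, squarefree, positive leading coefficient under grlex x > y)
(a) deg p = 2. A generic line meets the curve in up to 2 points.
(b) Symmetries: the x ↦ −x reflection is a symmetry, so x appears only in even powers.
(c) Against the integer gridlines: the y-axis gridline crossings are at y ∈ {0, 1}; it meets the x-axis at x = 0 (among the integer gridlines).
(d) Putting this together gives p.

x^2 - 3*y^2 + 3*y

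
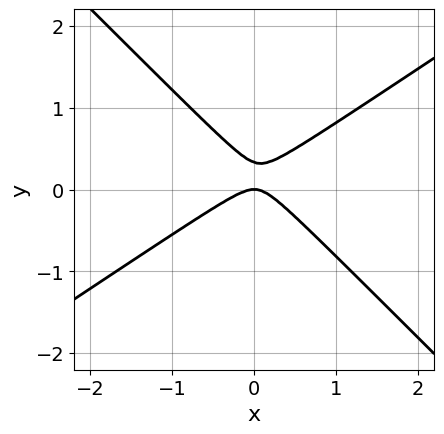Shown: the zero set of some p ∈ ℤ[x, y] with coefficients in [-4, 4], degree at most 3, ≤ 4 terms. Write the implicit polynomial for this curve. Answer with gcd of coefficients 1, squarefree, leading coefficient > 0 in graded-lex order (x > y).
2*x^2 - x*y - 3*y^2 + y

First, the degree is 2 — a generic line meets the curve in up to 2 points.
Next, reading off the gridlines: it meets the x-axis at x = 0 (among the integer gridlines); one y-axis crossing is at y = 0.
Finally, putting this together gives p.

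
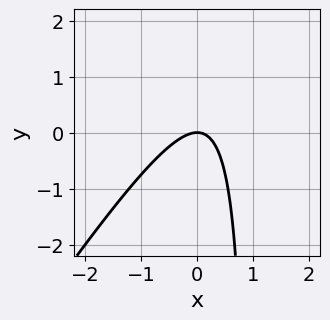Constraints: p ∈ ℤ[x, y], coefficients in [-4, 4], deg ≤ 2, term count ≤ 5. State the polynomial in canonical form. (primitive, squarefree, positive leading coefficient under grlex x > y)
3*x^2 - 2*x*y + 2*y

The degree is 2 — no degree-1 curve has this shape.
From the visible intercepts: it crosses the x-axis at the gridline x = 0; one y-axis crossing is at y = 0.
Matching integer coefficients to the picture gives p.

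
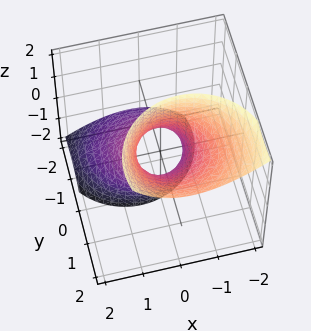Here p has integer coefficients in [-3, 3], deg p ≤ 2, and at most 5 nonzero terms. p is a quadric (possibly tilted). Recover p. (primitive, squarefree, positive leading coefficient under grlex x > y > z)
2*x^2 + x*z + 2*y^2 - 3*y*z - 1

deg p = 2. No degree-1 surface has this shape.
From the visible intercepts: no z-intercept at any integer in the box.
Assembling these constraints gives the stated polynomial.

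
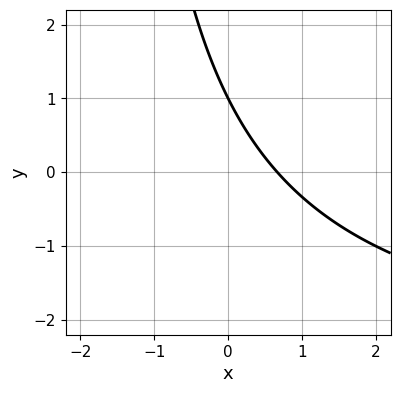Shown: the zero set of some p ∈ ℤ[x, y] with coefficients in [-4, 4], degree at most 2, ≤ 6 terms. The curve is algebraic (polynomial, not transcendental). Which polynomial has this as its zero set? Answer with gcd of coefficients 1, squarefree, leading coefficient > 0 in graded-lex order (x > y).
(a) The degree is 2 — a generic line meets the curve in up to 2 points.
(b) Against the integer gridlines: it meets the y-axis at y = 1 (among the integer gridlines).
(c) Solving for integer coefficients yields p as stated.

x*y + 3*x + 2*y - 2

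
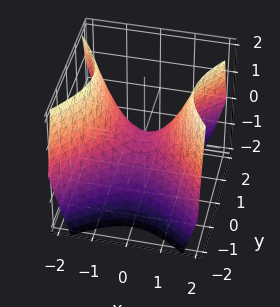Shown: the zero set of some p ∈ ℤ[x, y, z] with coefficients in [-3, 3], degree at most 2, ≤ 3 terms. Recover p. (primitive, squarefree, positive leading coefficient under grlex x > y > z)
(a) The degree is 2 — a saddle surface; a quadric.
(b) Symmetries: mirror symmetry y ↦ −y ⇒ only even powers of y; it's symmetric under x → −x, forcing even powers of x.
(c) Observable constraints: it meets the x-axis at x = 0 (among the integer gridlines); one y-axis crossing is at y = 0; one z-axis crossing is at z = 0.
(d) Together with the visible shape, these determine p as stated.

x^2 - y^2 - z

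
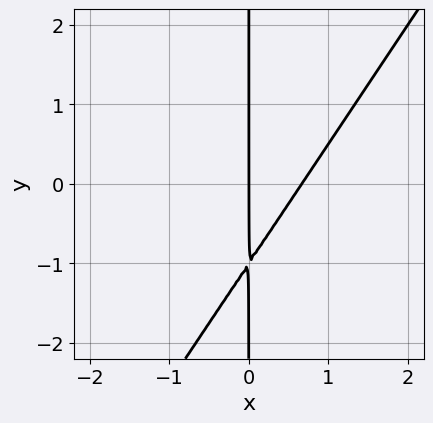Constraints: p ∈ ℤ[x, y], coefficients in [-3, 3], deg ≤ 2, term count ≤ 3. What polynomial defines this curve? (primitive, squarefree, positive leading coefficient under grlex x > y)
(a) Degree: the shape is more complex than any degree-1 curve, so deg p = 2.
(b) Reading off the gridlines: it meets the x-axis at x = 0 (among the integer gridlines); every point of the y-axis in the box is on the curve.
(c) The integer polynomial consistent with all of this is the stated p.

3*x^2 - 2*x*y - 2*x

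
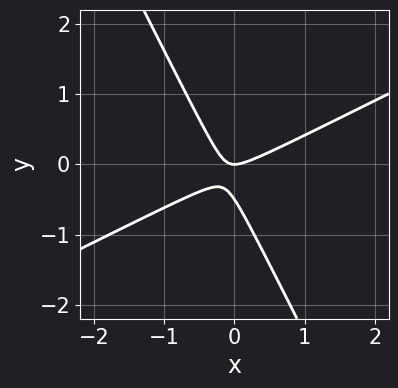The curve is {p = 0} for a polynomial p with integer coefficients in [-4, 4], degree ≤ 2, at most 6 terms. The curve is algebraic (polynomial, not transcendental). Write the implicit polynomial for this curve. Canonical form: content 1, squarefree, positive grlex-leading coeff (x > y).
2*x^2 - 3*x*y - 2*y^2 - y

1. deg p = 2. No degree-1 curve has this shape.
2. From the visible intercepts: it crosses the x-axis at the gridline x = 0; it meets the y-axis at y = 0 (among the integer gridlines).
3. Fitting integer coefficients to these (and the overall shape) gives p.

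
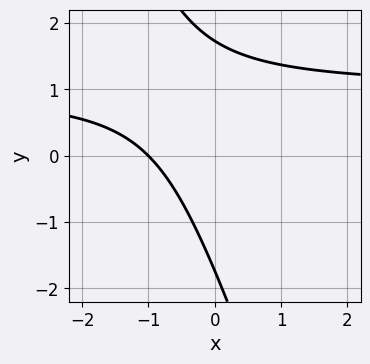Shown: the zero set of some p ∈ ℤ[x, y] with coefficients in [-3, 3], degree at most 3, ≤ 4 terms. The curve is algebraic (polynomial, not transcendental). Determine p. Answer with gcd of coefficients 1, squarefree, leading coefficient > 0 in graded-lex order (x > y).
3*x*y + y^2 - 3*x - 3

deg p = 2. No degree-1 curve has this shape.
Reading off the gridlines: one x-axis crossing is at x = -1.
Matching integer coefficients to the picture gives p.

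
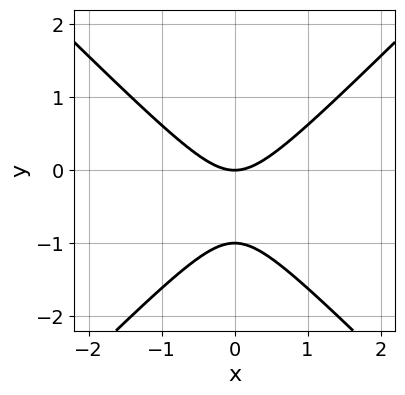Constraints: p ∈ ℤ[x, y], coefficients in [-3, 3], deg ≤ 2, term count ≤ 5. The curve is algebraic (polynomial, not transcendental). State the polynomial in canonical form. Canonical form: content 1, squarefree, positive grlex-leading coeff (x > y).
(a) Degree: no degree-1 curve has this shape, so deg p = 2.
(b) Symmetries: it's symmetric under x → −x, forcing even powers of x.
(c) From the axis intercepts and sections: it crosses the x-axis at the gridline x = 0; the y-axis gridline crossings are at y ∈ {-1, 0}.
(d) These observations pin down the coefficients.

x^2 - y^2 - y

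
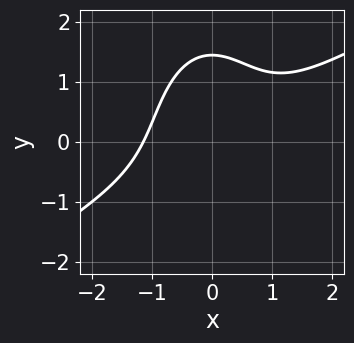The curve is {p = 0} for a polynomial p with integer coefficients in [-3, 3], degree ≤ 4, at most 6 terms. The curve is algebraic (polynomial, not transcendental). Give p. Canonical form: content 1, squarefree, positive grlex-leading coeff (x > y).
First, degree: the shape is more complex than any degree-2 curve, so deg p = 3.
Finally, putting this together gives p.

2*x^3 - 3*x^2*y - y^3 + 3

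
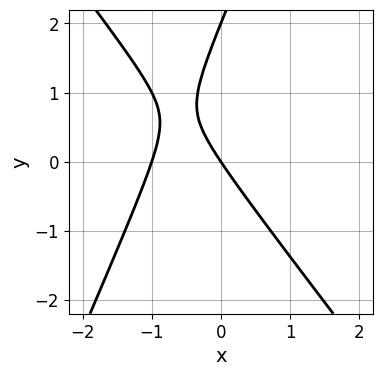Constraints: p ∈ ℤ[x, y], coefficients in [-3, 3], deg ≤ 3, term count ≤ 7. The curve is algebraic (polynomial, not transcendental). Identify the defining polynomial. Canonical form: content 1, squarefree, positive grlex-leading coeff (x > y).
deg p = 2. A generic line meets the curve in up to 2 points.
Against the integer gridlines: among the integer gridlines, it crosses the x-axis at x ∈ {-1, 0}; the y-axis gridline crossings are at y ∈ {0, 2}.
Fitting integer coefficients to these (and the overall shape) gives p.

3*x^2 + x*y - y^2 + 3*x + 2*y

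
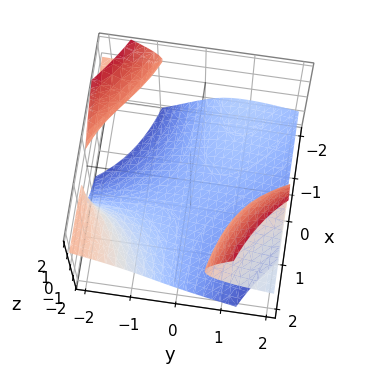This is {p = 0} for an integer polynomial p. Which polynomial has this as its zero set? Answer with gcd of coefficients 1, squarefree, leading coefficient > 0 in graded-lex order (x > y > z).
First, there are 3 components.
Then, degree: the shape is more complex than any degree-2 surface, so deg p = 3.
Next, against the integer gridlines: no y-intercept at any integer in the box; it misses every integer gridline on the x-axis.
Finally, the integer polynomial consistent with all of this is the stated p.

x*y^2 + 3*x*y*z + y^2*z - 2*z^3 - 3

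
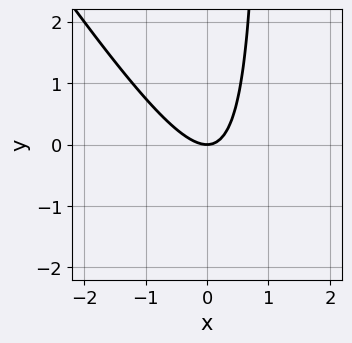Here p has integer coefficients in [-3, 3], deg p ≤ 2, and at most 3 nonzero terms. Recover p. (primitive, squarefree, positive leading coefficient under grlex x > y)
3*x^2 + 2*x*y - 2*y

First, the degree is 2 — no degree-1 curve has this shape.
Then, from the visible intercepts: it crosses the y-axis at the gridline y = 0; it crosses the x-axis at the gridline x = 0.
Finally, together with the visible shape, these determine p as stated.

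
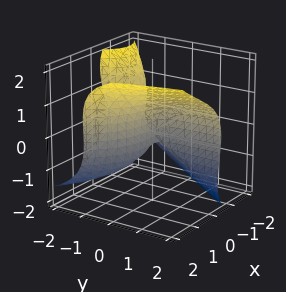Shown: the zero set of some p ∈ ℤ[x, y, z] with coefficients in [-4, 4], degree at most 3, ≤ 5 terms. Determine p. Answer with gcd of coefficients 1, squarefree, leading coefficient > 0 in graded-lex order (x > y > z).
(a) The degree is 3 — a generic line meets the surface in up to 3 points.
(b) Against the integer gridlines: it crosses the x-axis at the gridline x = 0; it crosses the y-axis at the gridline y = 0; it crosses the z-axis at the gridline z = 0.
(c) Together with the visible shape, these determine p as stated.

x^3 - y*z^2 - z^3 + 3*x*y + 2*y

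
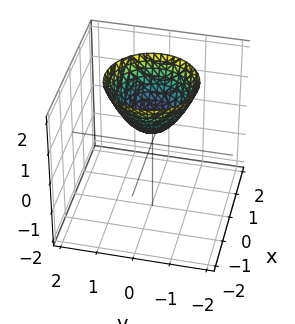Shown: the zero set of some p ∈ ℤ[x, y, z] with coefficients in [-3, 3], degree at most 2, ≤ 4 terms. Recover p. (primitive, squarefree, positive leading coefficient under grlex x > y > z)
deg p = 2. The shape is more complex than any degree-1 surface.
Symmetry: every cross-section ⟂ z is a circle, so x, y appear only via x² + y².
Observable constraints: no y-intercept at any integer in the box; a circular section at z = 1 has radius between 0 and 1.
Solving for integer coefficients yields p as stated.

2*x^2 + 2*y^2 - 2*z + 1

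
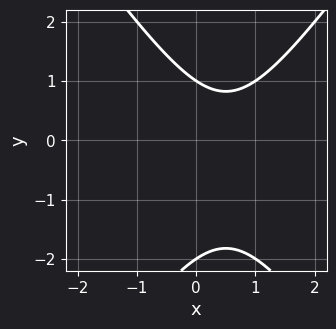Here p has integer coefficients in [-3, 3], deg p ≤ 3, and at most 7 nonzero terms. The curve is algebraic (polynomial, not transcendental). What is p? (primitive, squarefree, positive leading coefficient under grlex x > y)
2*x^2 - y^2 - 2*x - y + 2

The degree is 2 — a generic line meets the curve in up to 2 points.
Observable constraints: among the integer gridlines, it crosses the y-axis at y ∈ {-2, 1}; it misses every integer gridline on the x-axis.
Together with the visible shape, these determine p as stated.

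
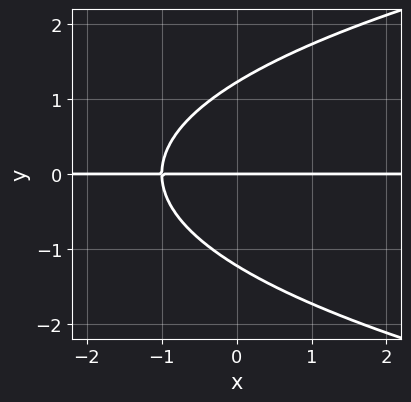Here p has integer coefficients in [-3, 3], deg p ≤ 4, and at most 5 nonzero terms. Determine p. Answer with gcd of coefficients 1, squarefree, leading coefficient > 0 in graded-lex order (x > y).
2*y^3 - 3*x*y - 3*y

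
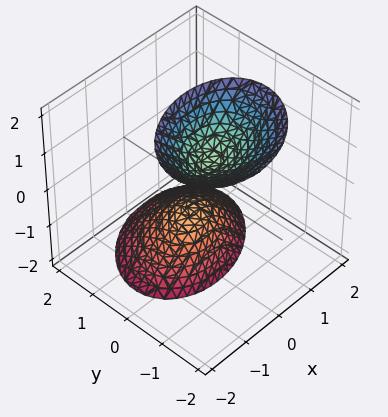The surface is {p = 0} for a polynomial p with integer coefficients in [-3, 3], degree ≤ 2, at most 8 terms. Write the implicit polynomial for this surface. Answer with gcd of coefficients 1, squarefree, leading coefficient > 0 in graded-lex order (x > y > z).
First, the picture has 2 separate pieces. They look like related sheets of one shape, so recover p as a whole.
Next, deg p = 2. The shape is more complex than any degree-1 surface.
Next, observable constraints: no y-intercept at any integer in the box; no x-intercept at any integer in the box; among the integer gridlines, it crosses the z-axis at z ∈ {-1, 1}.
Finally, putting this together gives p.

2*x^2 - x*y + 3*y^2 + 2*y*z - z^2 + 1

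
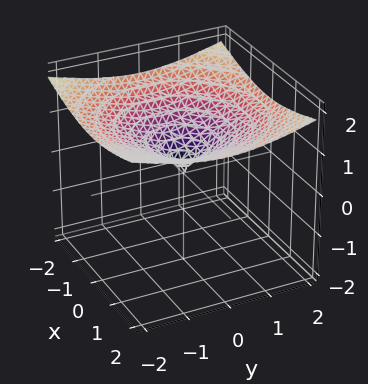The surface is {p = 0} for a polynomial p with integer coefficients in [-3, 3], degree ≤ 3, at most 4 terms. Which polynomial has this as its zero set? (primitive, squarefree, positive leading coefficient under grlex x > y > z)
1. Degree: no degree-2 surface has this shape, so deg p = 3.
2. From the visible intercepts: it meets the z-axis at z = 0 (among the integer gridlines); it crosses the x-axis at the gridline x = 0; one y-axis crossing is at y = 0.
3. Together with the visible shape, these determine p as stated.

3*z^3 - 2*x^2 - 2*y^2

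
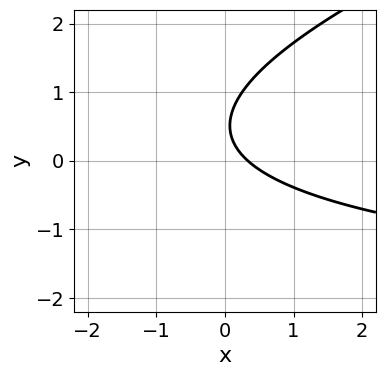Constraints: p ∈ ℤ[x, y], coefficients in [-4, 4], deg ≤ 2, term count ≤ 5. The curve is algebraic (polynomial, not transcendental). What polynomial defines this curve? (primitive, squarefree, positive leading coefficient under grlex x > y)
First, degree: a generic line meets the curve in up to 2 points, so deg p = 2.
Then, against the integer gridlines: the curve avoids every integer y-axis point in the box.
Finally, assembling these constraints gives the stated polynomial.

x*y - 3*y^2 + 3*x + 3*y - 1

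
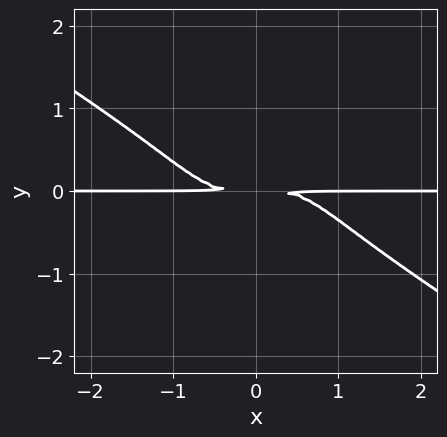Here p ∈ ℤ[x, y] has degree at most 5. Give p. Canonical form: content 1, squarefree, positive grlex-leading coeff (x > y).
(a) deg p = 4. No degree-3 curve has this shape.
(b) From the axis intercepts and sections: every point of the x-axis in the box is on the curve.
(c) Matching integer coefficients to the picture gives p.

x^3*y - 2*x*y^3 + y^4 + 2*y^2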